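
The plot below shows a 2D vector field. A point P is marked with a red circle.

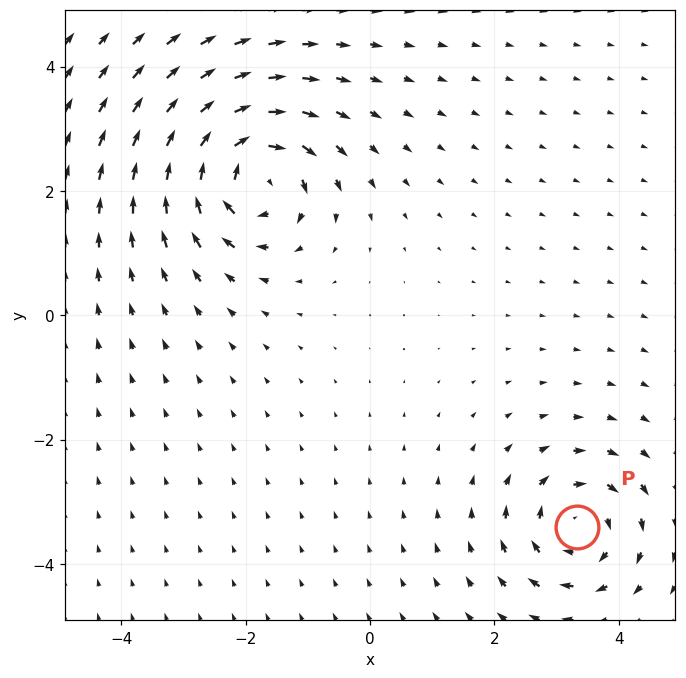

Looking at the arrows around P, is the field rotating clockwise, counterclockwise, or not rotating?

Near P at (3.3, -3.4) the arrows circulate clockwise. The curl (z-component) there is about -4; negative curl means clockwise rotation.

clockwise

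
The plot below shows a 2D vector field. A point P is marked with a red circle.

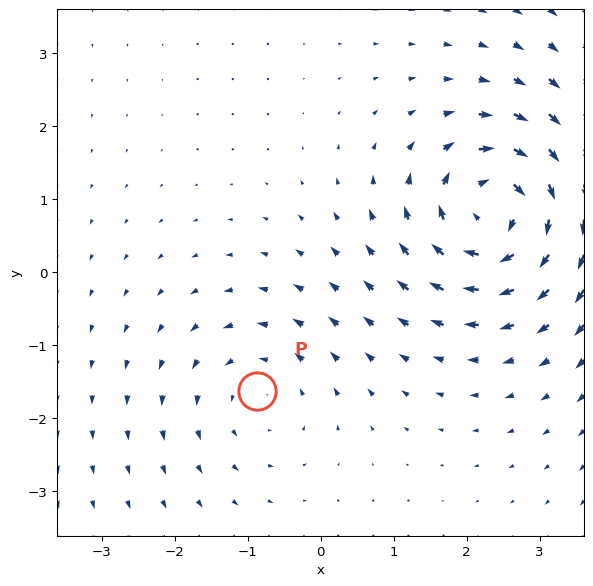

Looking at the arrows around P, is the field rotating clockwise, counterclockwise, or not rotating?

counterclockwise

Near P at (-0.9, -1.6) the arrows circulate counterclockwise. The curl (z-component) there is about +3; positive curl means counterclockwise rotation.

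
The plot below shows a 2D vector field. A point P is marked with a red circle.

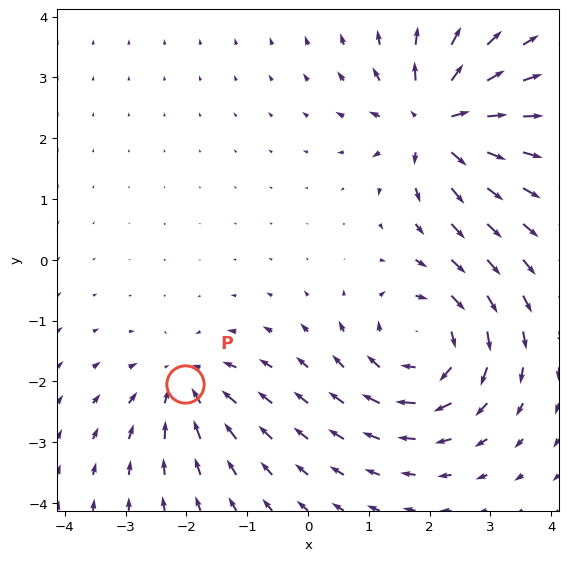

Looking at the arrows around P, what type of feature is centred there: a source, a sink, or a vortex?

sink

At P (-2.0, -2.0) the arrows converge inward. Divergence about -4, curl ≈0 — negative divergence with near-zero curl is a sink.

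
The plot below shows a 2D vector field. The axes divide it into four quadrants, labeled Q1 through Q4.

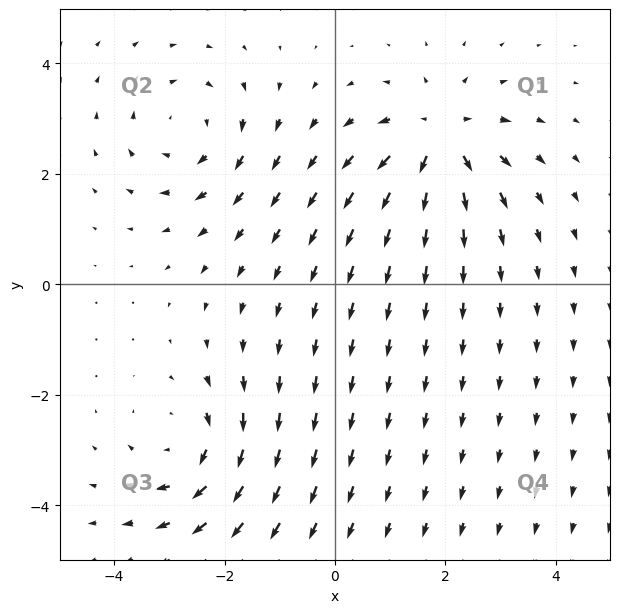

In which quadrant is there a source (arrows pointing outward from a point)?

The source sits at approximately (1.9, 2.6), which lies in quadrant Q1. The divergence there is about +5, positive as expected for a source.

Q1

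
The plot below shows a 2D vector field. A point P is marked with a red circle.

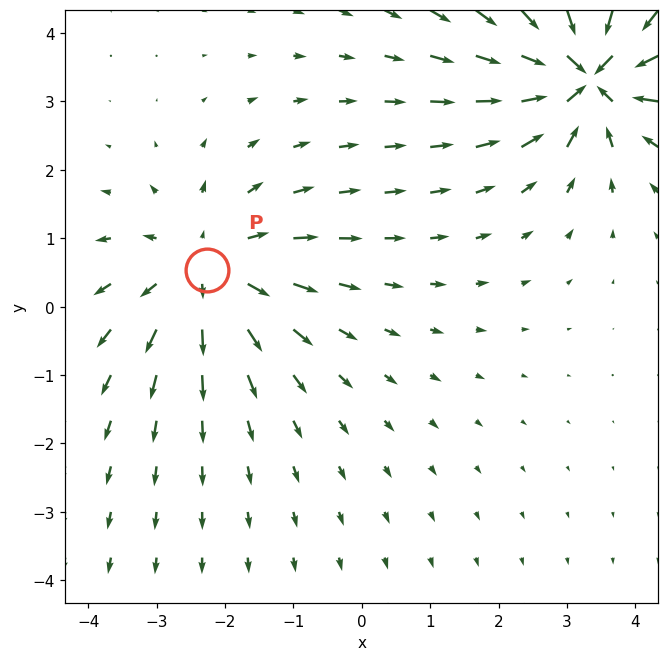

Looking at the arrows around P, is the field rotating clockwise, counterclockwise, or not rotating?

not rotating

Near P at (-2.3, 0.5) the arrows show no circulation. The curl there is ≈0.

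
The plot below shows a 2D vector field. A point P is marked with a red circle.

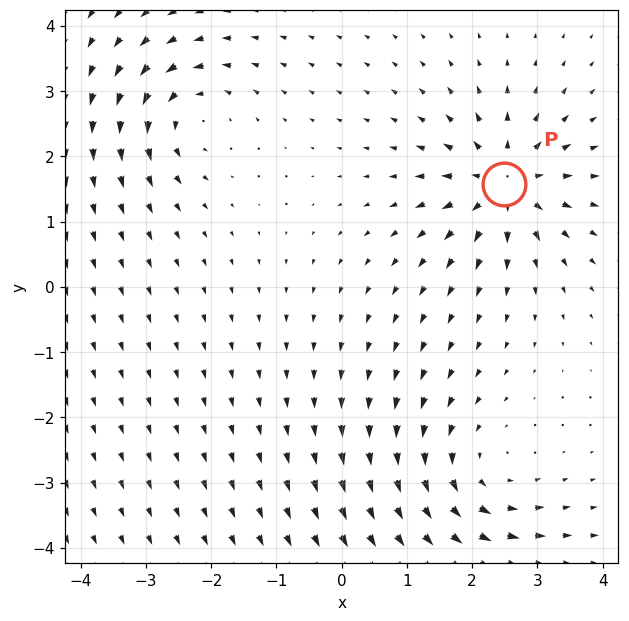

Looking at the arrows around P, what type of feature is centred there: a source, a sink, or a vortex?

At P (2.5, 1.6) the arrows spread outward. Divergence about +7, curl ≈0 — positive divergence with near-zero curl is a source.

source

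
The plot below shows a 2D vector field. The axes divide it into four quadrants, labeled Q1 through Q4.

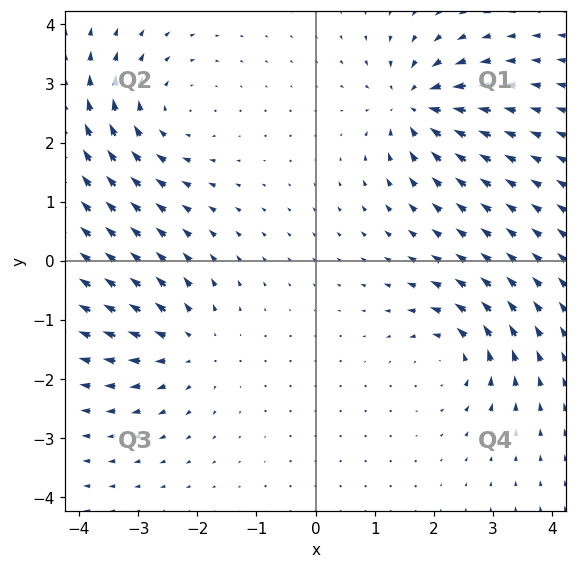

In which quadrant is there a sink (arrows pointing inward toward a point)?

Q1

The sink sits at approximately (1.7, 2.6), which lies in quadrant Q1. The divergence there is about -5, negative as expected for a sink.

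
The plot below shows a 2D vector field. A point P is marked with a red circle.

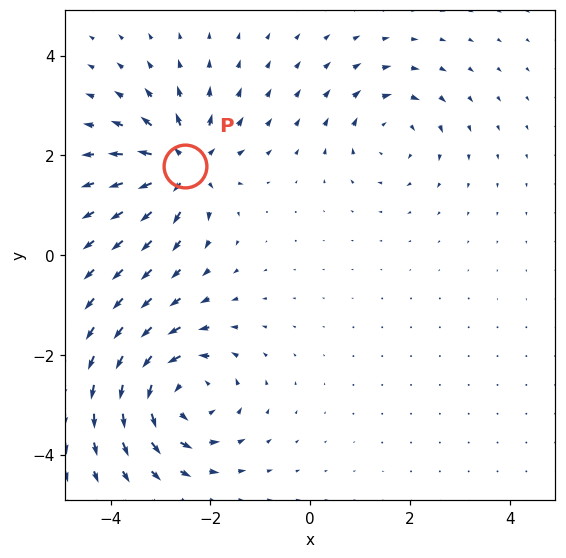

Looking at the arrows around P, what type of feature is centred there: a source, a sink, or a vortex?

At P (-2.5, 1.8) the arrows spread outward. Divergence about +6, curl ≈0 — positive divergence with near-zero curl is a source.

source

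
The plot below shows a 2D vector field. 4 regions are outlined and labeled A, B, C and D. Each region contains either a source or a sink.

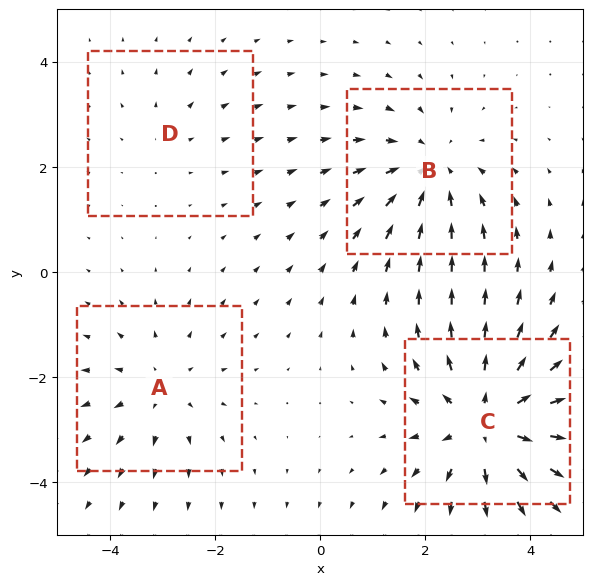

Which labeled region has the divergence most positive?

Divergence at each region's feature centre — A: about +3, B: about -4, C: about +6, D: about +2. Region C is most positive.

C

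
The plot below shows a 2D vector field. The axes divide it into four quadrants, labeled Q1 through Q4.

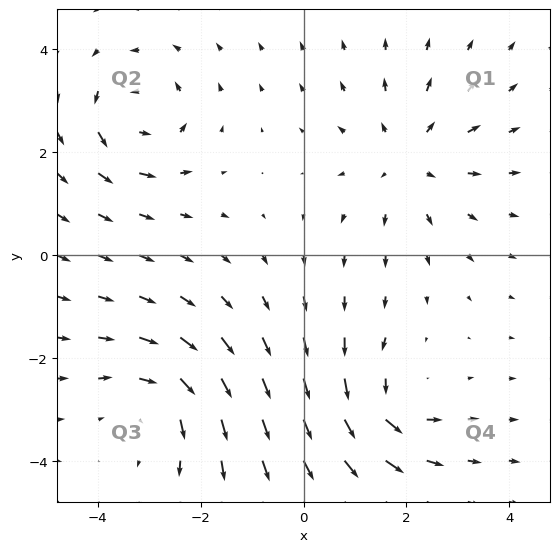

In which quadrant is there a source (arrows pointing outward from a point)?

Q1

The source sits at approximately (2.0, 1.9), which lies in quadrant Q1. The divergence there is about +3, positive as expected for a source.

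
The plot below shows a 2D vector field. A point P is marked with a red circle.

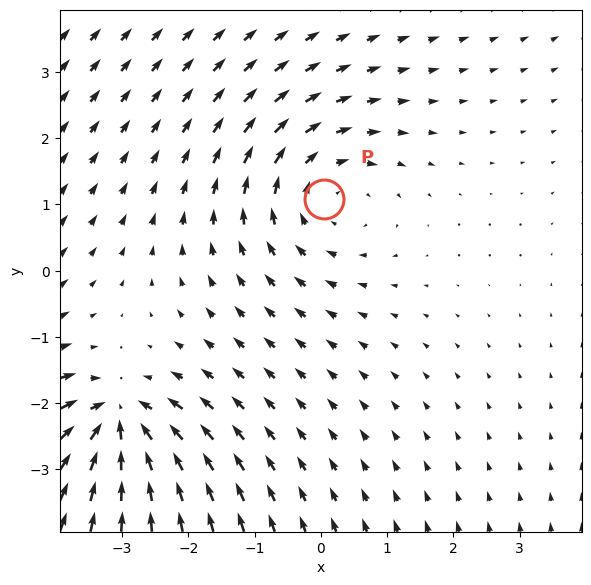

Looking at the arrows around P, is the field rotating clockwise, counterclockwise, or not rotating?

Near P at (0.0, 1.1) the arrows circulate clockwise. The curl (z-component) there is about -2; negative curl means clockwise rotation.

clockwise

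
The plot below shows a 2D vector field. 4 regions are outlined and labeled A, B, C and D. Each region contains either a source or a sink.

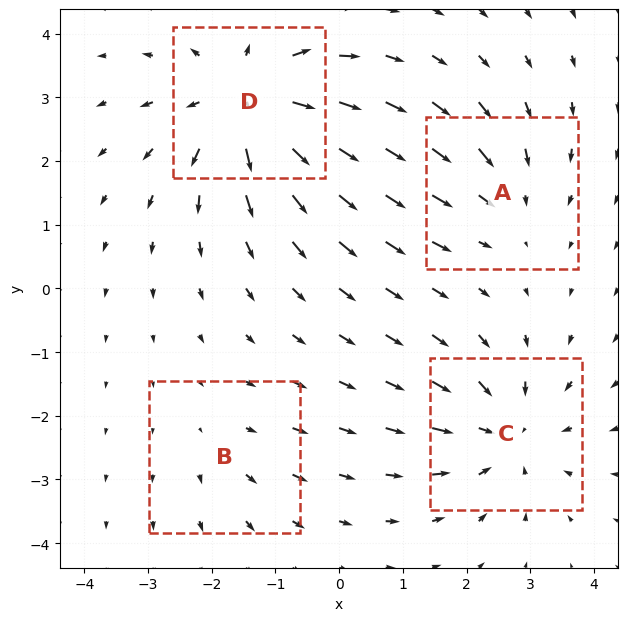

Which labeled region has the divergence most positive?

Divergence at each region's feature centre — A: about -3, B: about +2, C: about -5, D: about +6. Region D is most positive.

D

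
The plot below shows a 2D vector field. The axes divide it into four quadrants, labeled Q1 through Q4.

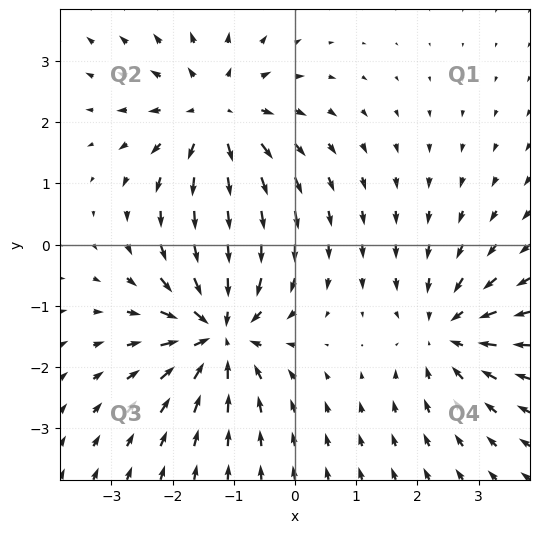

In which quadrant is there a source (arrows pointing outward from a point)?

Q2

The source sits at approximately (-1.3, 2.1), which lies in quadrant Q2. The divergence there is about +4, positive as expected for a source.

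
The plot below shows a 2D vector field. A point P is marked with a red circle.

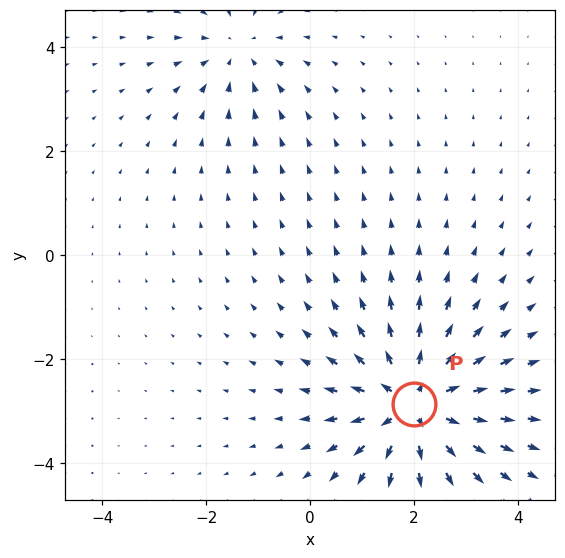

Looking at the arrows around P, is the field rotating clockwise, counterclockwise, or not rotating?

not rotating

Near P at (2.0, -2.9) the arrows show no circulation. The curl there is ≈0.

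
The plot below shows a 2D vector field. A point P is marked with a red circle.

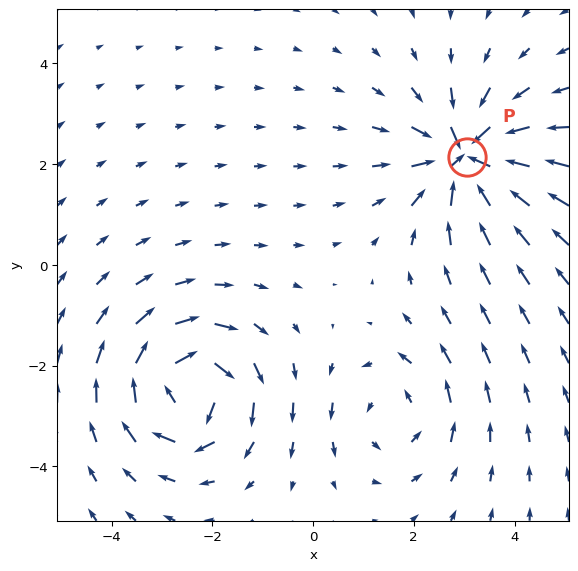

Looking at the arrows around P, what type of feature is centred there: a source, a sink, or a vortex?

At P (3.0, 2.1) the arrows converge inward. Divergence about -6, curl ≈0 — negative divergence with near-zero curl is a sink.

sink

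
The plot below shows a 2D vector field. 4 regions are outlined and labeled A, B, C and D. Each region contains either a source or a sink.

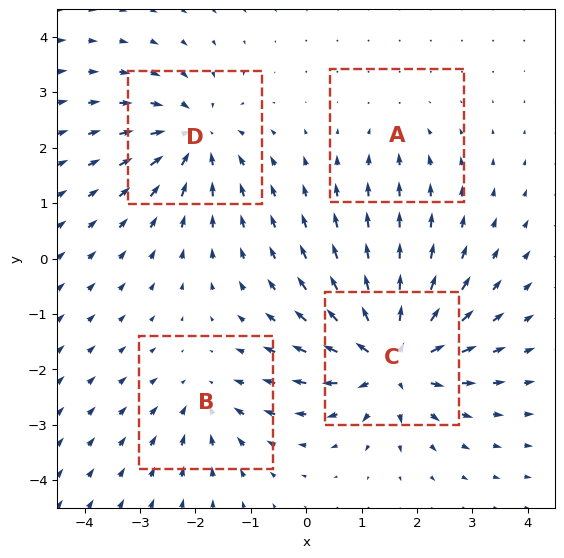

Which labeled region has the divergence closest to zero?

A

Divergence at each region's feature centre — A: about -2, B: about -4, C: about +8, D: about -5. Region A is closest to zero.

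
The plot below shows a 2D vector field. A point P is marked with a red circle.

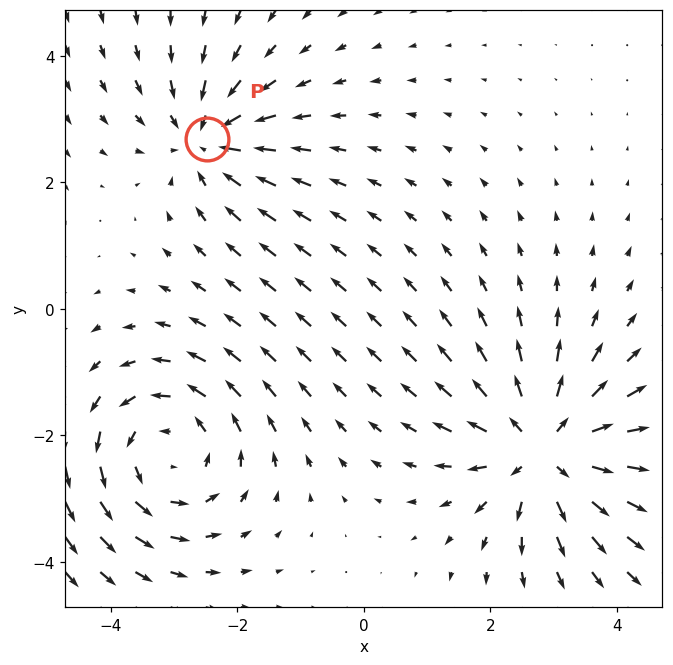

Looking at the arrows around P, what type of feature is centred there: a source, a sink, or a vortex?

sink

At P (-2.5, 2.7) the arrows converge inward. Divergence about -3, curl ≈0 — negative divergence with near-zero curl is a sink.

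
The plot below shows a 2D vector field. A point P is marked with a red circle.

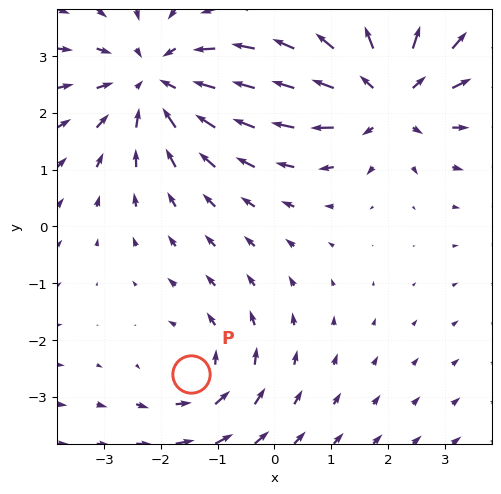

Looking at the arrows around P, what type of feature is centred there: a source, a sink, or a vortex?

At P (-1.5, -2.6) the arrows circulate counterclockwise. Divergence ≈0, curl about +3 — near-zero divergence with nonzero curl is a vortex.

vortex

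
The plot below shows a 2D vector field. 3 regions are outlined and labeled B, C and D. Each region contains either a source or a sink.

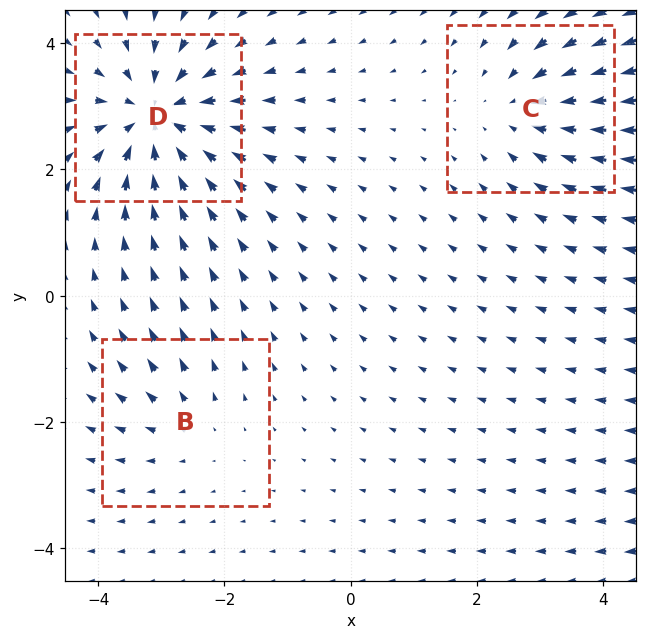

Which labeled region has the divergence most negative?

Divergence at each region's feature centre — B: about +2, C: about -3, D: about -6. Region D is most negative.

D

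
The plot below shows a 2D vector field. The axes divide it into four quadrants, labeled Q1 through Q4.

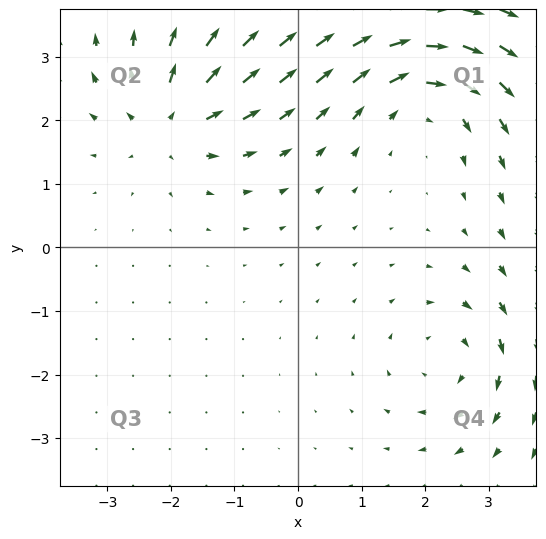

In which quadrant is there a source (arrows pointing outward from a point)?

The source sits at approximately (-2.0, 2.0), which lies in quadrant Q2. The divergence there is about +5, positive as expected for a source.

Q2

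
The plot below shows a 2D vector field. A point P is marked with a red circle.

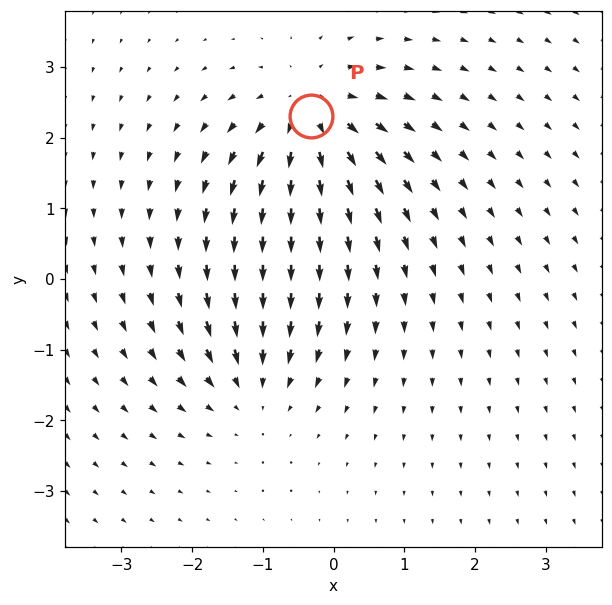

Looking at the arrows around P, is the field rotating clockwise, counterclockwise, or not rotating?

not rotating

Near P at (-0.3, 2.3) the arrows show no circulation. The curl there is ≈0.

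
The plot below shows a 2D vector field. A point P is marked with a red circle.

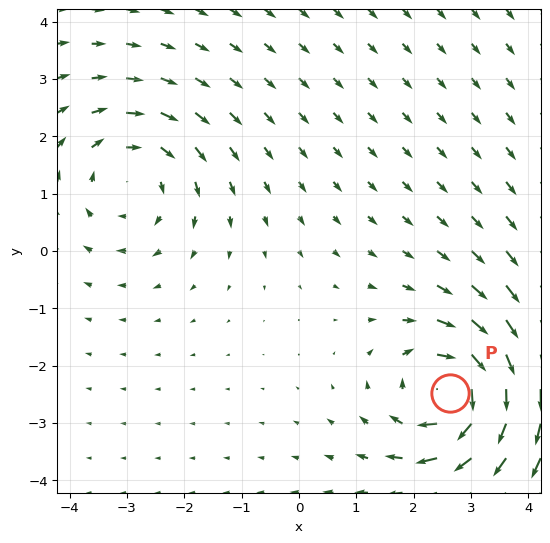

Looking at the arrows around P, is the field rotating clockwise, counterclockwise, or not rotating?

clockwise

Near P at (2.6, -2.5) the arrows circulate clockwise. The curl (z-component) there is about -6; negative curl means clockwise rotation.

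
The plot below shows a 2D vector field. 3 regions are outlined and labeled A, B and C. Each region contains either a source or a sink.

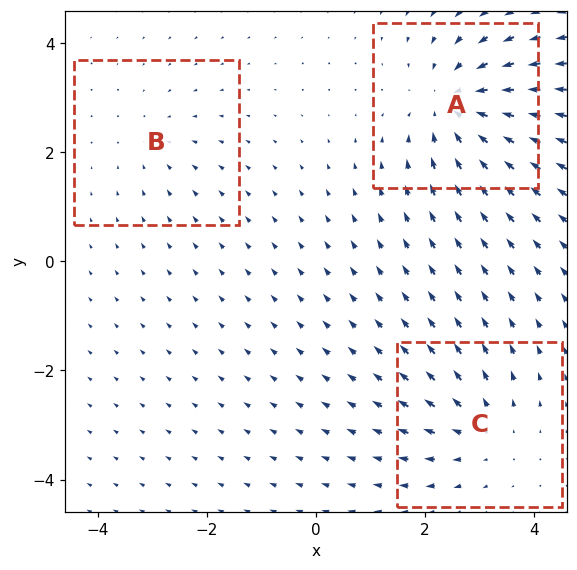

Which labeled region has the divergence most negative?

A

Divergence at each region's feature centre — A: about -5, B: about -2, C: about +3. Region A is most negative.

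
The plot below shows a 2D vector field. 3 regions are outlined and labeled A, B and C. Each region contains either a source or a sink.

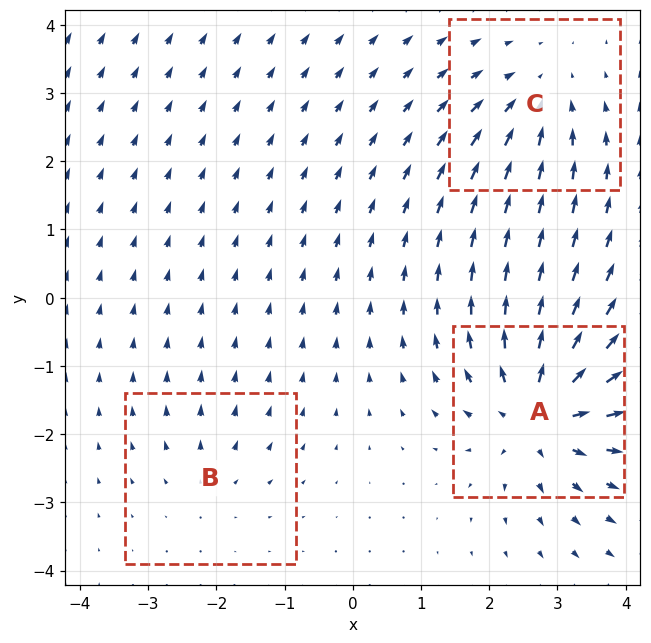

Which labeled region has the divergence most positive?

A

Divergence at each region's feature centre — A: about +6, B: about +2, C: about -4. Region A is most positive.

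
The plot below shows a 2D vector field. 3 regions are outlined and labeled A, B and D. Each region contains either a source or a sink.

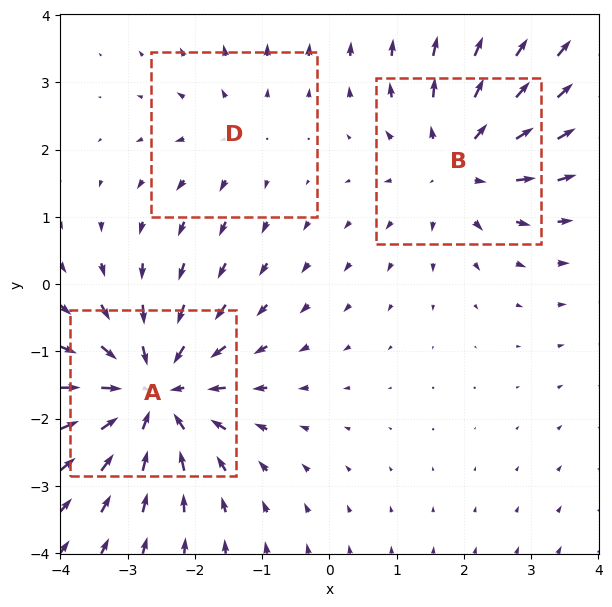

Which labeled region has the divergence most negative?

Divergence at each region's feature centre — A: about -5, B: about +3, D: about +2. Region A is most negative.

A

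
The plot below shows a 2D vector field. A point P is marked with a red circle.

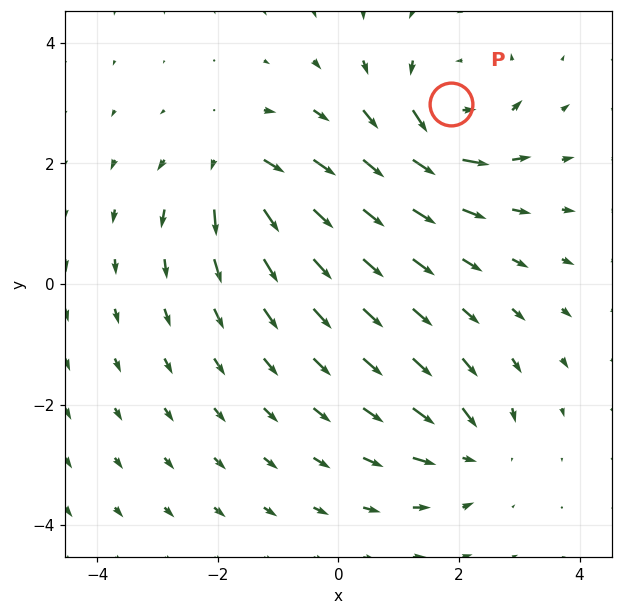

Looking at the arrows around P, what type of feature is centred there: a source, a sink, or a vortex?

vortex

At P (1.9, 3.0) the arrows circulate counterclockwise. Divergence ≈0, curl about +5 — near-zero divergence with nonzero curl is a vortex.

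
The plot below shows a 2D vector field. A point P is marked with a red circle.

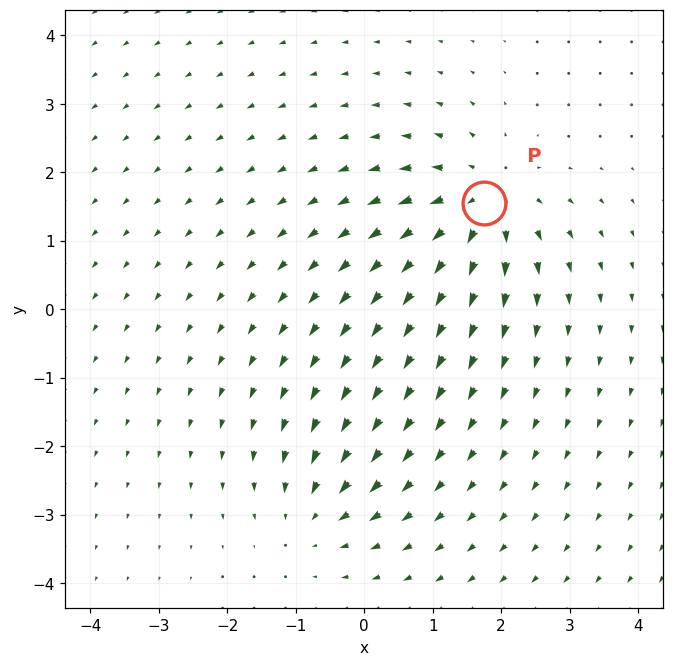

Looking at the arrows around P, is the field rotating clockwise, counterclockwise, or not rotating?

not rotating

Near P at (1.8, 1.6) the arrows show no circulation. The curl there is ≈0.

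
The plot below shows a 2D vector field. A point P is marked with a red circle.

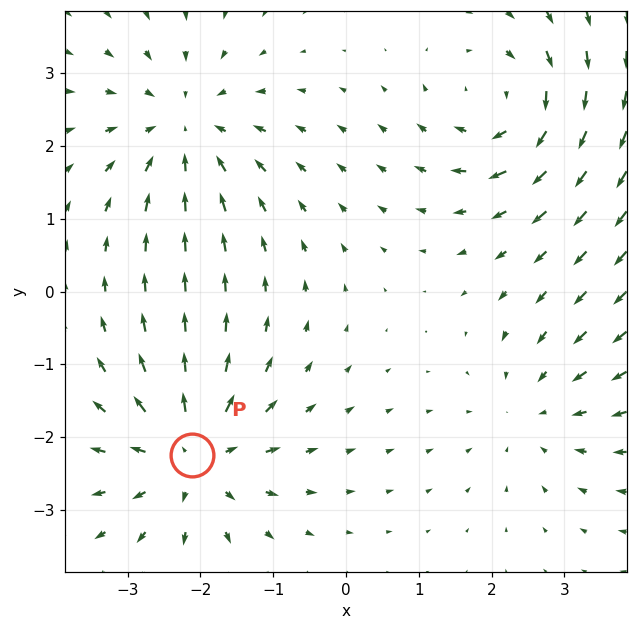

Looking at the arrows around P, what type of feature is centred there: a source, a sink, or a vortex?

source

At P (-2.1, -2.2) the arrows spread outward. Divergence about +6, curl ≈0 — positive divergence with near-zero curl is a source.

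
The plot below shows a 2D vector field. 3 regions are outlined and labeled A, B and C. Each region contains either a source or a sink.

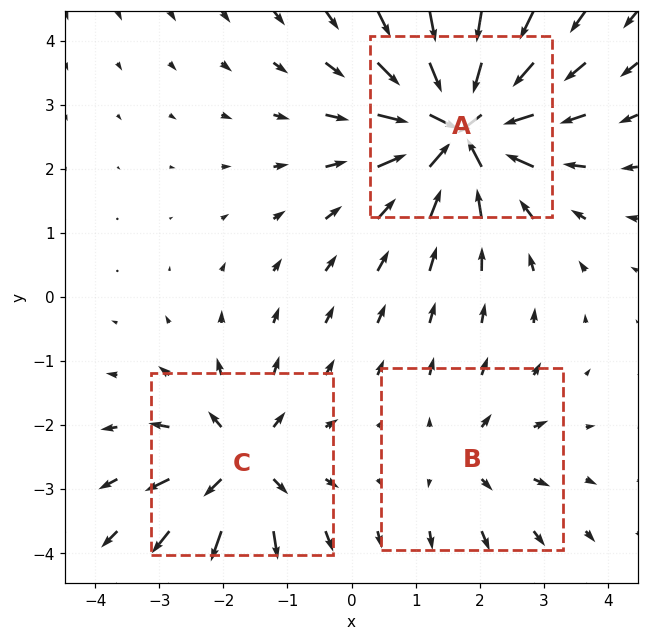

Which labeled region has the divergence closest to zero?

B

Divergence at each region's feature centre — A: about -7, B: about +2, C: about +4. Region B is closest to zero.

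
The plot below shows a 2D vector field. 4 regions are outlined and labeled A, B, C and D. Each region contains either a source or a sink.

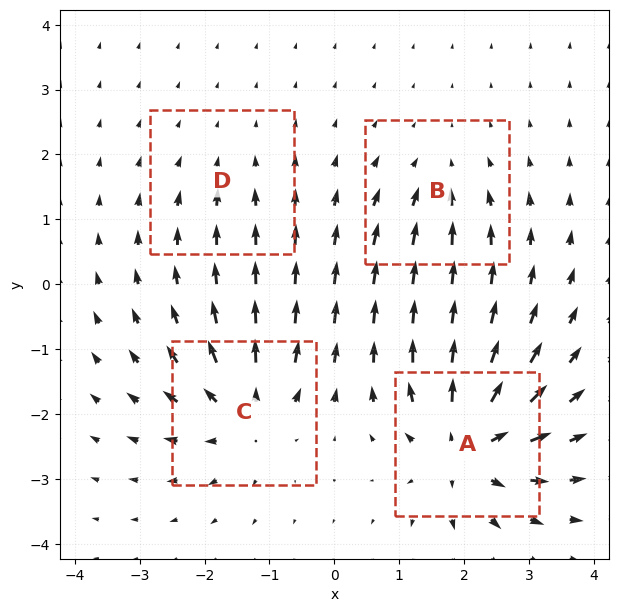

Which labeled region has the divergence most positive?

A

Divergence at each region's feature centre — A: about +8, B: about -4, C: about +6, D: about -2. Region A is most positive.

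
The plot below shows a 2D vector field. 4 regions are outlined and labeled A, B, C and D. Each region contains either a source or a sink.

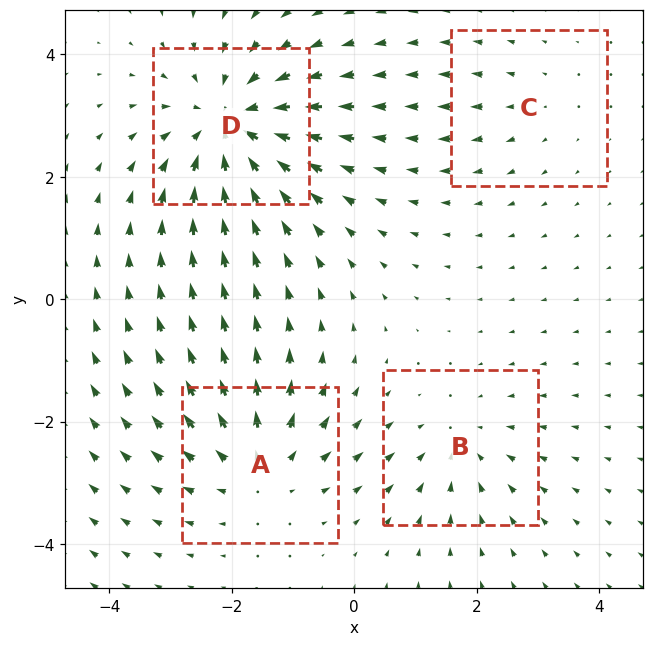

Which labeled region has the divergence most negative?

D

Divergence at each region's feature centre — A: about +4, B: about -3, C: about +2, D: about -6. Region D is most negative.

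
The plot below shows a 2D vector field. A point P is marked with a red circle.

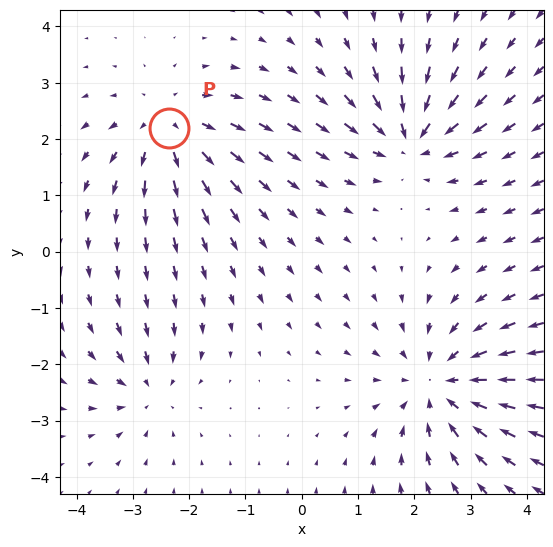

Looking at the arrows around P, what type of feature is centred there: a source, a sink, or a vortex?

source

At P (-2.4, 2.2) the arrows spread outward. Divergence about +4, curl ≈0 — positive divergence with near-zero curl is a source.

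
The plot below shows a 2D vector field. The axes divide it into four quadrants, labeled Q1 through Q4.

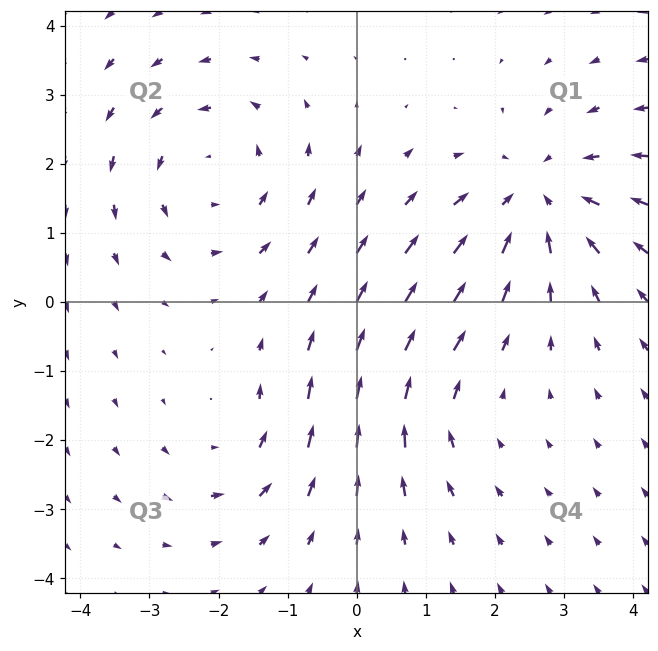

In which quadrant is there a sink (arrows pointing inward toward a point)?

The sink sits at approximately (2.6, 1.5), which lies in quadrant Q1. The divergence there is about -4, negative as expected for a sink.

Q1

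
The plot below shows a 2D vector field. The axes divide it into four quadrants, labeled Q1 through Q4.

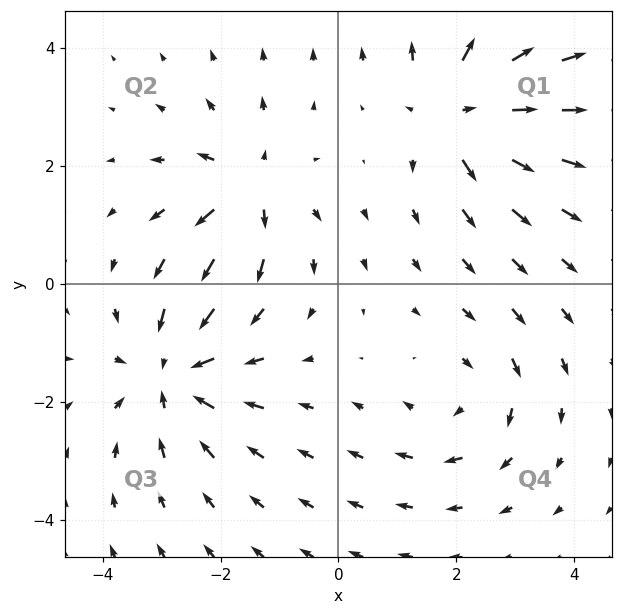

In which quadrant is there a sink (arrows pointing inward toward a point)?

The sink sits at approximately (-2.8, -1.5), which lies in quadrant Q3. The divergence there is about -4, negative as expected for a sink.

Q3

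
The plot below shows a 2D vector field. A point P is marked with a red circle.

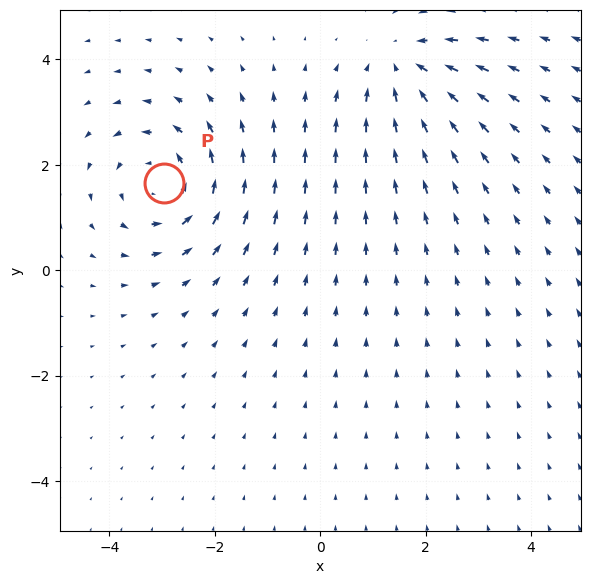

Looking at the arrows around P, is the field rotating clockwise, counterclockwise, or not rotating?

Near P at (-3.0, 1.6) the arrows circulate counterclockwise. The curl (z-component) there is about +3; positive curl means counterclockwise rotation.

counterclockwise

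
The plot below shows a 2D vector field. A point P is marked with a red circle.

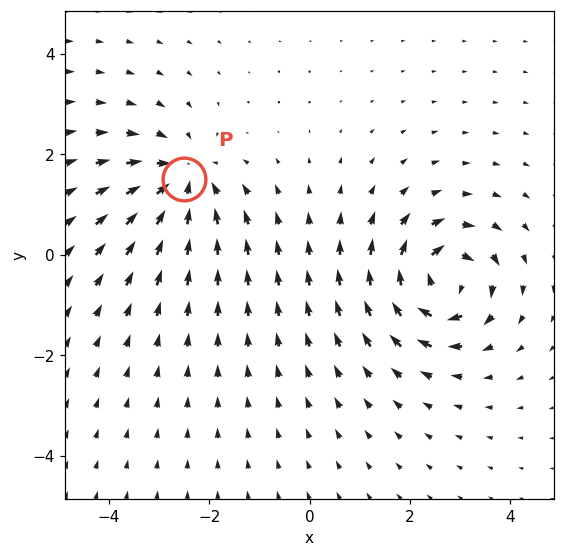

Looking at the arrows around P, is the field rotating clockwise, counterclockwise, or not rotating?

Near P at (-2.5, 1.5) the arrows show no circulation. The curl there is ≈0.

not rotating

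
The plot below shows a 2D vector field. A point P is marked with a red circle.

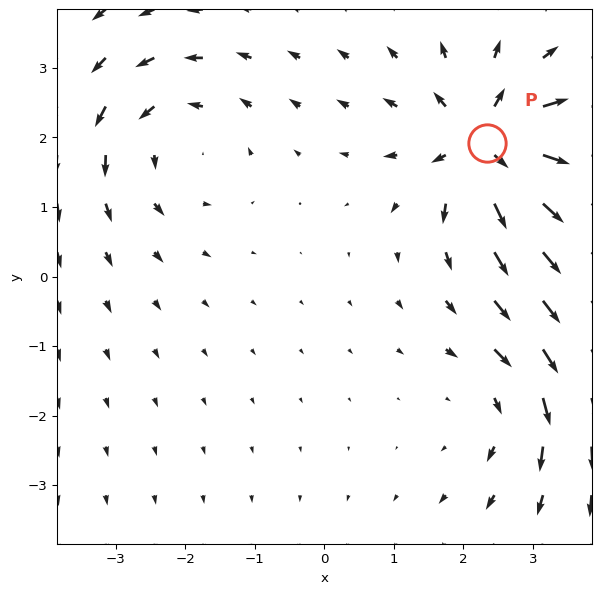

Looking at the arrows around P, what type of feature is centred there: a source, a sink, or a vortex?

source

At P (2.3, 1.9) the arrows spread outward. Divergence about +6, curl ≈0 — positive divergence with near-zero curl is a source.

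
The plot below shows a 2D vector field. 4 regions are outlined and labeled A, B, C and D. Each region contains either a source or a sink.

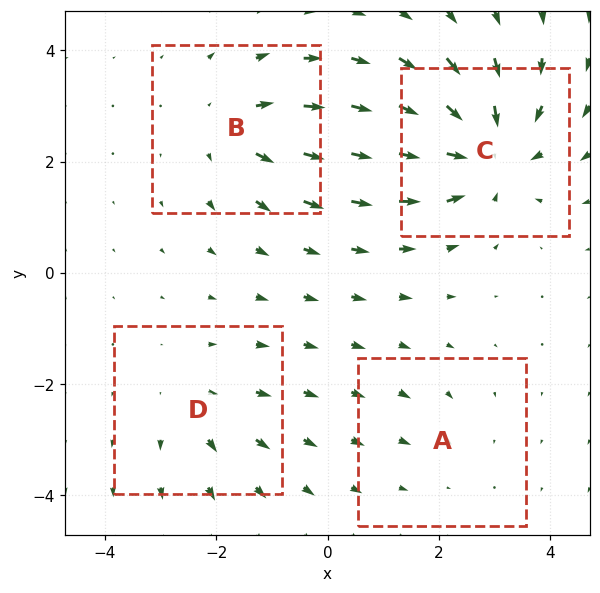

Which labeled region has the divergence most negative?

C

Divergence at each region's feature centre — A: about -2, B: about +4, C: about -7, D: about +3. Region C is most negative.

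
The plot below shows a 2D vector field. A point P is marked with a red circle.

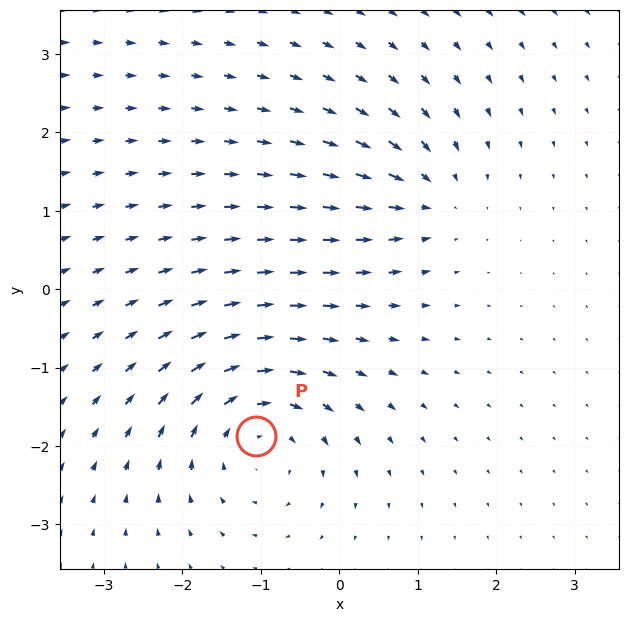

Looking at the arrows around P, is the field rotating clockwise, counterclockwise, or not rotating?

clockwise

Near P at (-1.1, -1.9) the arrows circulate clockwise. The curl (z-component) there is about -4; negative curl means clockwise rotation.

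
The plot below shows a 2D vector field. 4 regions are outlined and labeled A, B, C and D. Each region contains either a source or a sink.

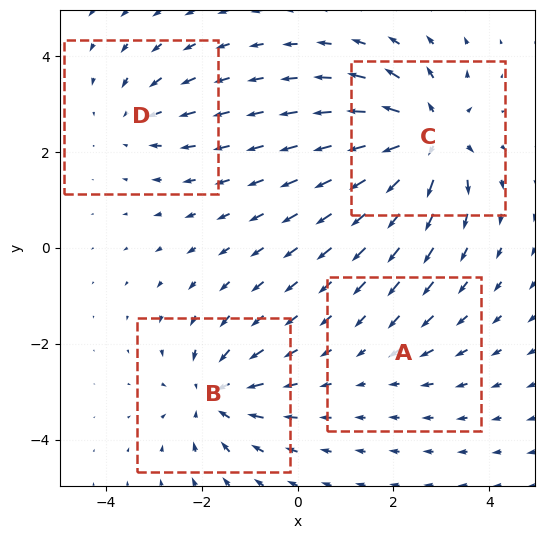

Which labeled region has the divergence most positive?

C

Divergence at each region's feature centre — A: about -2, B: about -5, C: about +7, D: about -3. Region C is most positive.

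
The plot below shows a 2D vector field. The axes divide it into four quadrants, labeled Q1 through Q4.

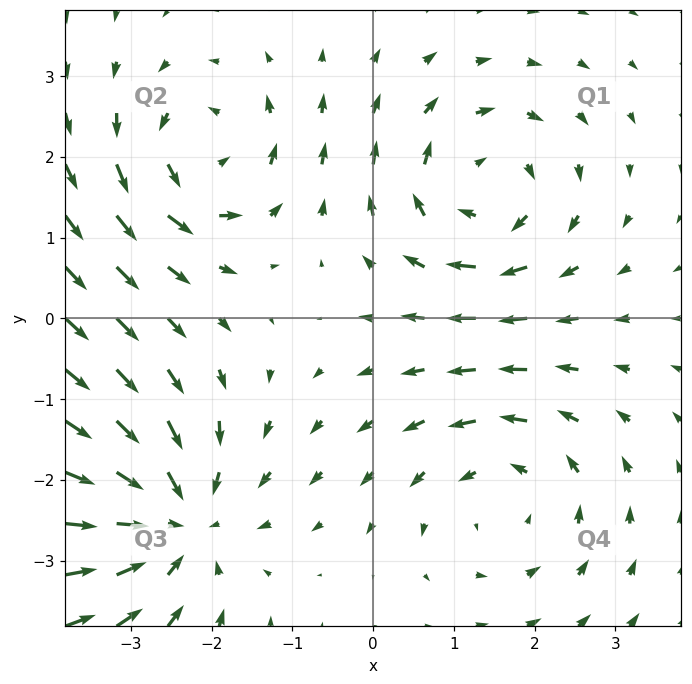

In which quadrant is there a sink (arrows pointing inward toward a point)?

Q3

The sink sits at approximately (-2.5, -2.5), which lies in quadrant Q3. The divergence there is about -4, negative as expected for a sink.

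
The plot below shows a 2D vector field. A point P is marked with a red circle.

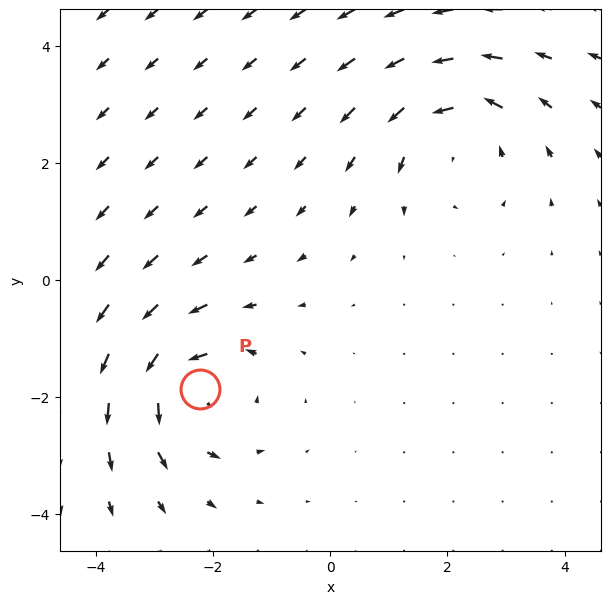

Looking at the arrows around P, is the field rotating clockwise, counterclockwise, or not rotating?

Near P at (-2.2, -1.9) the arrows circulate counterclockwise. The curl (z-component) there is about +6; positive curl means counterclockwise rotation.

counterclockwise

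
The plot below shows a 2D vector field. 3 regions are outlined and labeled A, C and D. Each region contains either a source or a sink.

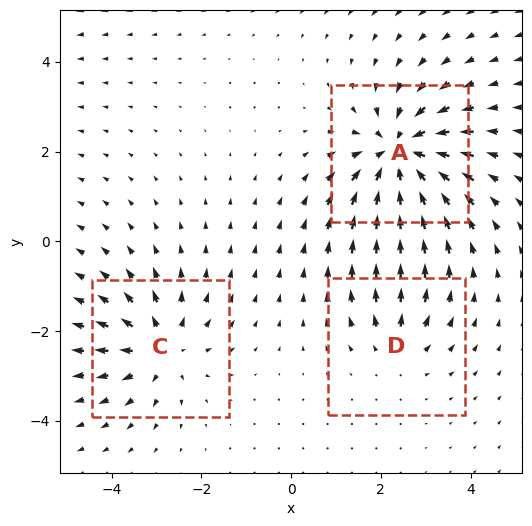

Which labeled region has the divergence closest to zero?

D

Divergence at each region's feature centre — A: about -5, C: about +4, D: about +2. Region D is closest to zero.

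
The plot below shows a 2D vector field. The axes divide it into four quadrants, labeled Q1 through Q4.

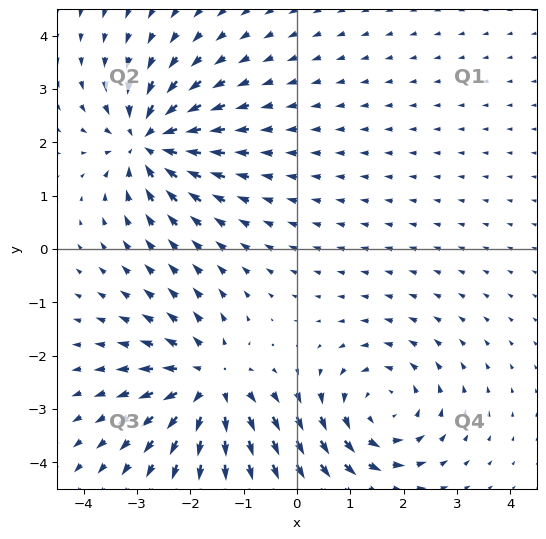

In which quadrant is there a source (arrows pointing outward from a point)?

Q3

The source sits at approximately (-1.6, -2.5), which lies in quadrant Q3. The divergence there is about +5, positive as expected for a source.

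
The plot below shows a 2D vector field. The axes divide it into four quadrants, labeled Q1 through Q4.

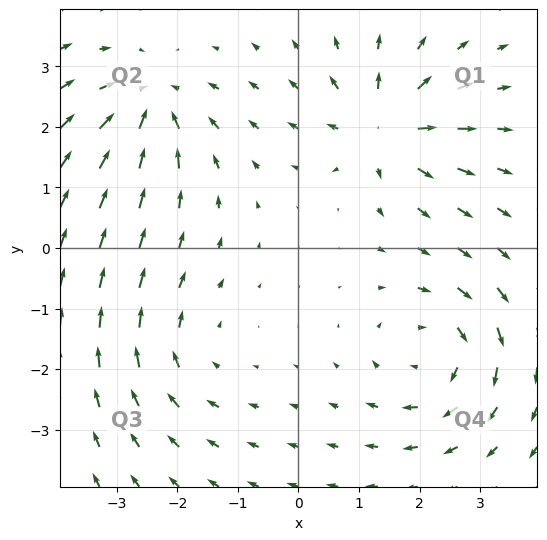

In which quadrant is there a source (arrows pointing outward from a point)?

The source sits at approximately (1.4, 2.0), which lies in quadrant Q1. The divergence there is about +5, positive as expected for a source.

Q1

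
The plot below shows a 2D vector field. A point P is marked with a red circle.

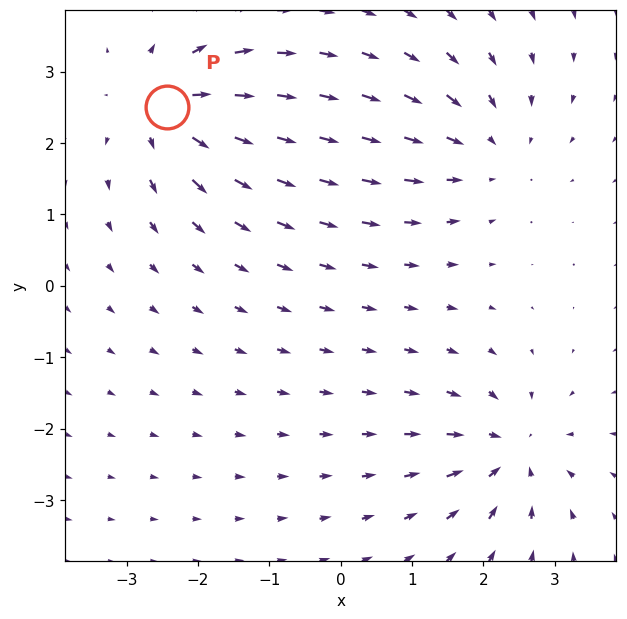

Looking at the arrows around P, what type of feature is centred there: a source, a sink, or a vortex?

source

At P (-2.4, 2.5) the arrows spread outward. Divergence about +6, curl ≈0 — positive divergence with near-zero curl is a source.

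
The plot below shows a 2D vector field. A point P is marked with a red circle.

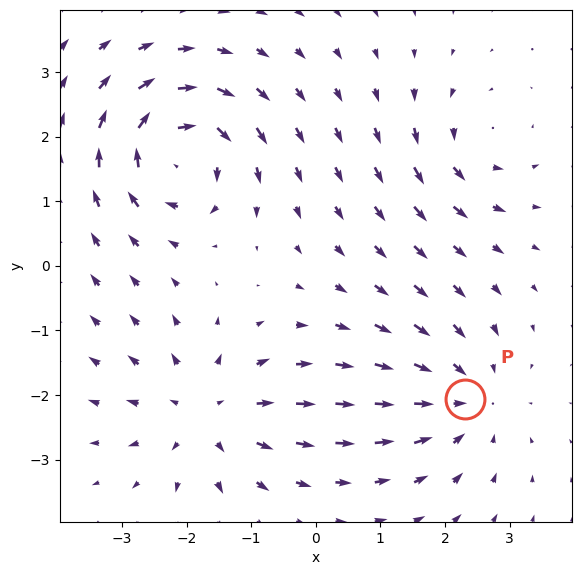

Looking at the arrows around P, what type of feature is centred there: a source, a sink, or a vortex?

At P (2.3, -2.1) the arrows converge inward. Divergence about -4, curl ≈0 — negative divergence with near-zero curl is a sink.

sink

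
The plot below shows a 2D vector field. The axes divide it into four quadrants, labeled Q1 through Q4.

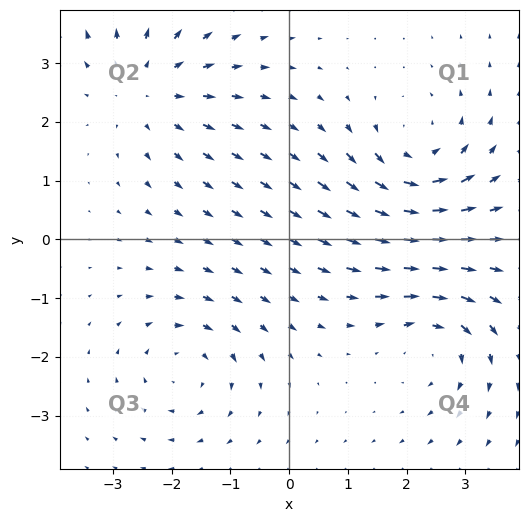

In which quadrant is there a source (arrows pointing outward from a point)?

The source sits at approximately (-2.4, 2.6), which lies in quadrant Q2. The divergence there is about +3, positive as expected for a source.

Q2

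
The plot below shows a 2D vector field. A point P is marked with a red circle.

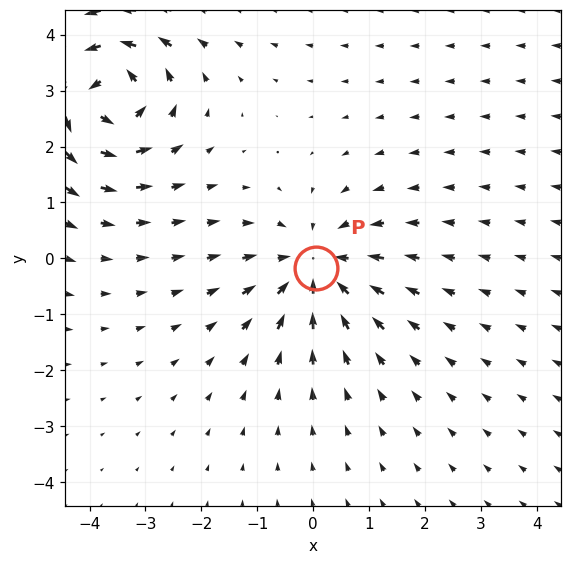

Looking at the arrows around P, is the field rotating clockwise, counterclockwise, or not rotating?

Near P at (0.0, -0.2) the arrows show no circulation. The curl there is ≈0.

not rotating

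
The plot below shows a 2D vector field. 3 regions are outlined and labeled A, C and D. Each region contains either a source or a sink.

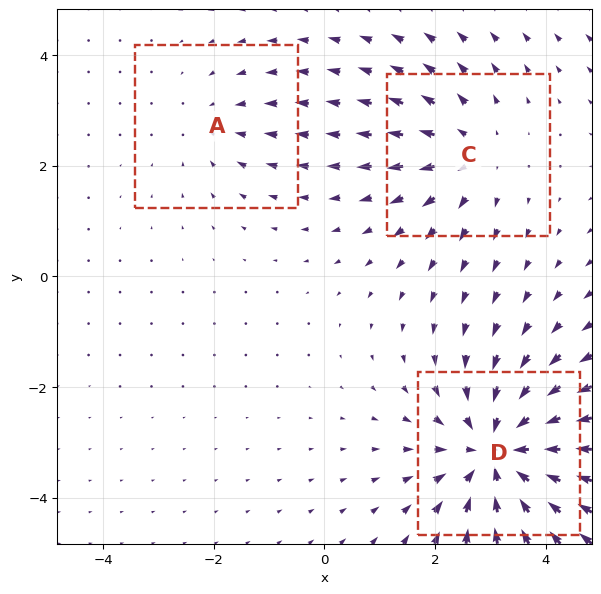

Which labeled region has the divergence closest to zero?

A

Divergence at each region's feature centre — A: about -2, C: about +3, D: about -5. Region A is closest to zero.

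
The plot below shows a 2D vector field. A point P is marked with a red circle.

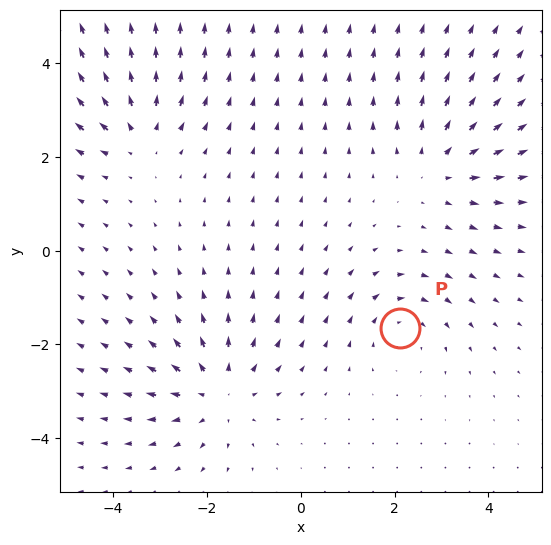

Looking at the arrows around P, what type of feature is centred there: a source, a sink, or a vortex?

At P (2.1, -1.6) the arrows circulate clockwise. Divergence ≈0, curl about -3 — near-zero divergence with nonzero curl is a vortex.

vortex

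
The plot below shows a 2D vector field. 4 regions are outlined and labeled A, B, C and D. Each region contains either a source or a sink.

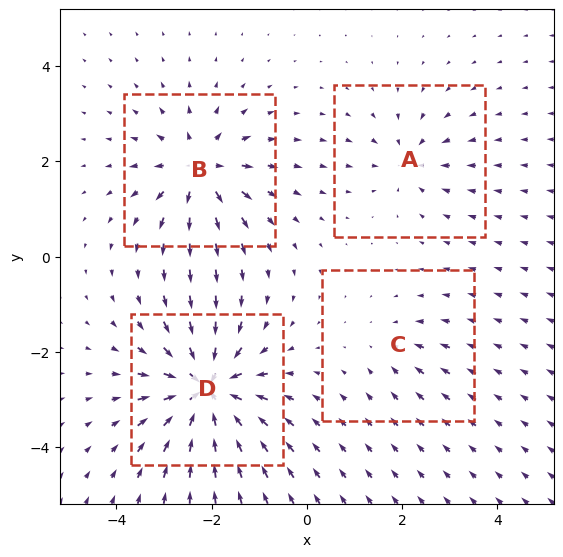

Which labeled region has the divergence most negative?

D

Divergence at each region's feature centre — A: about -4, B: about +7, C: about -3, D: about -9. Region D is most negative.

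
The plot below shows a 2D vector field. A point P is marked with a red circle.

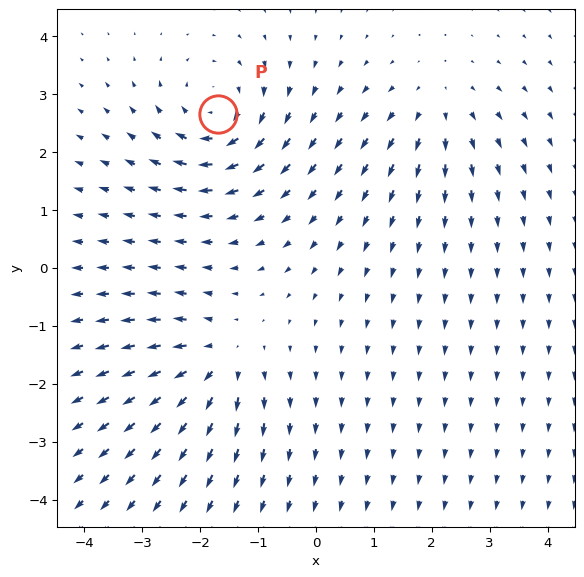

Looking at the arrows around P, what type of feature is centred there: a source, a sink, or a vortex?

vortex

At P (-1.7, 2.7) the arrows circulate clockwise. Divergence ≈0, curl about -4 — near-zero divergence with nonzero curl is a vortex.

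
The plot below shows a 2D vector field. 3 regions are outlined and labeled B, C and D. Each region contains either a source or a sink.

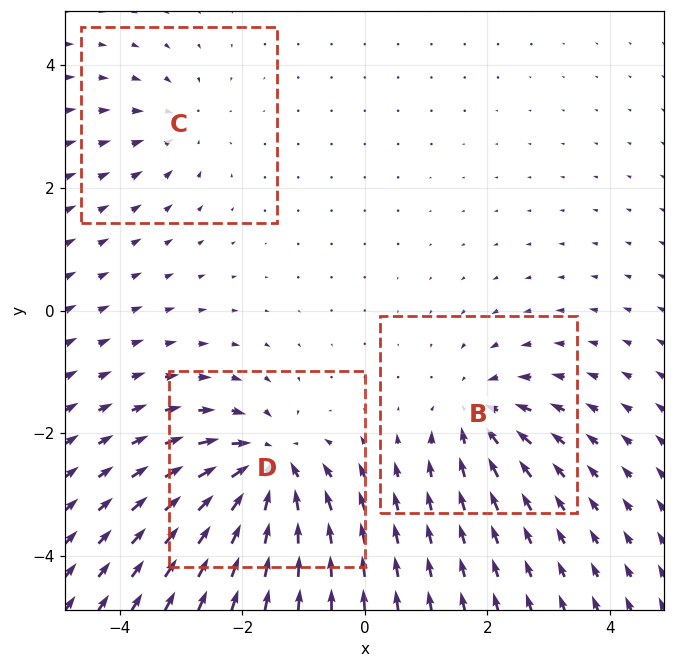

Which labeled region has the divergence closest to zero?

C

Divergence at each region's feature centre — B: about -4, C: about -2, D: about -6. Region C is closest to zero.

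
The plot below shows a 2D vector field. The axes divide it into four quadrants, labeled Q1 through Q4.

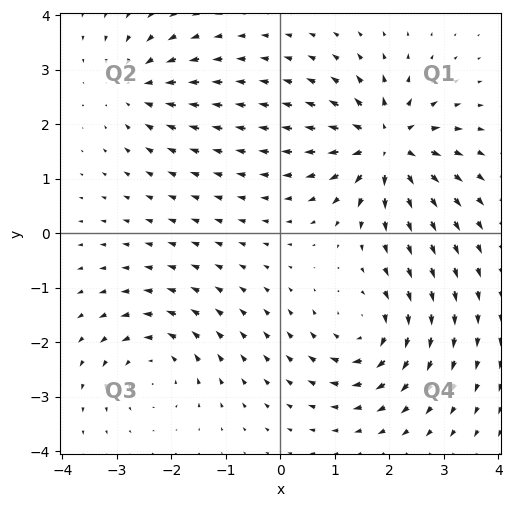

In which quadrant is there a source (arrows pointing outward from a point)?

Q1

The source sits at approximately (1.9, 1.6), which lies in quadrant Q1. The divergence there is about +7, positive as expected for a source.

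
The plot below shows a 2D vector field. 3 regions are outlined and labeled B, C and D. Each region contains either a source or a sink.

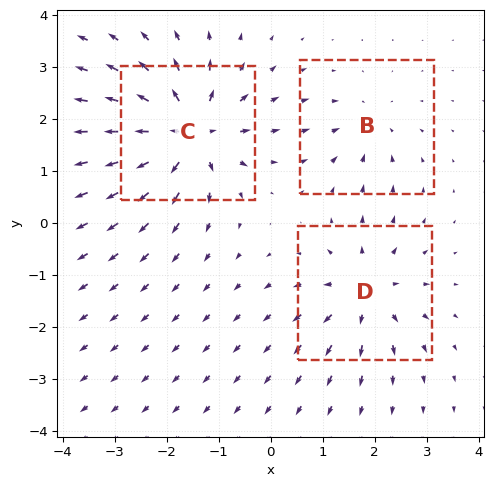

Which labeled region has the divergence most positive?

C

Divergence at each region's feature centre — B: about -3, C: about +6, D: about +4. Region C is most positive.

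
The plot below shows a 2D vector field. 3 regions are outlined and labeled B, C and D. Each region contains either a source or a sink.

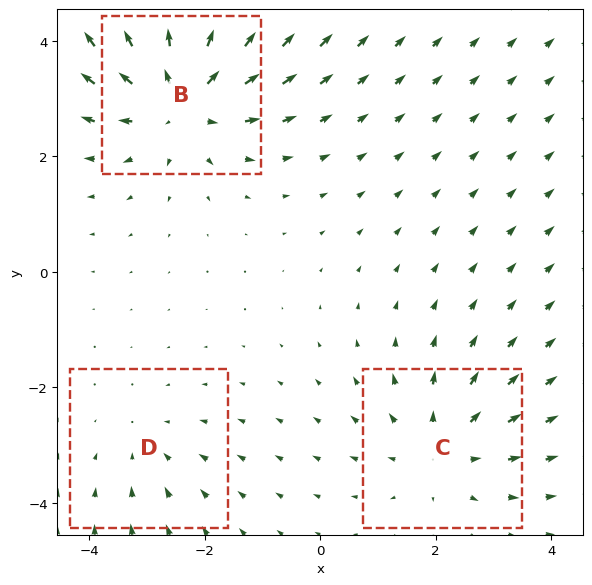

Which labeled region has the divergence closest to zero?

Divergence at each region's feature centre — B: about +4, C: about +3, D: about -2. Region D is closest to zero.

D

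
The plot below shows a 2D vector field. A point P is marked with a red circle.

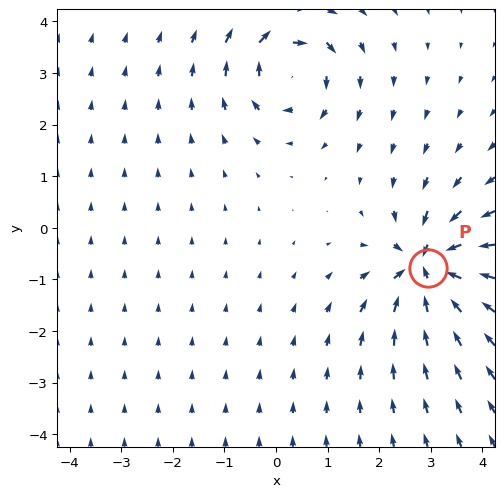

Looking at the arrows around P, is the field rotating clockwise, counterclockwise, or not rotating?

not rotating

Near P at (2.9, -0.8) the arrows show no circulation. The curl there is ≈0.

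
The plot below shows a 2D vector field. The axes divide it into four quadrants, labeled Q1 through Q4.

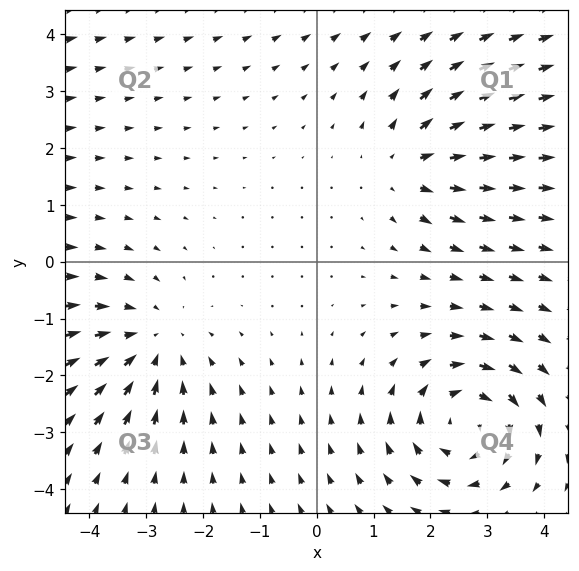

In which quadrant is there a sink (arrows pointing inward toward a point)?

Q3

The sink sits at approximately (-2.9, -1.4), which lies in quadrant Q3. The divergence there is about -3, negative as expected for a sink.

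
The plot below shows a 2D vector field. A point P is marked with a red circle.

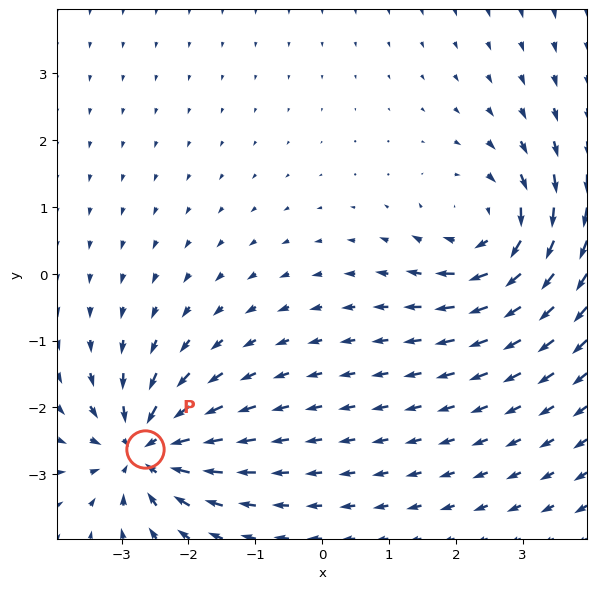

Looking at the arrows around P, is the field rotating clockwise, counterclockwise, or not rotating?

not rotating

Near P at (-2.7, -2.6) the arrows show no circulation. The curl there is ≈0.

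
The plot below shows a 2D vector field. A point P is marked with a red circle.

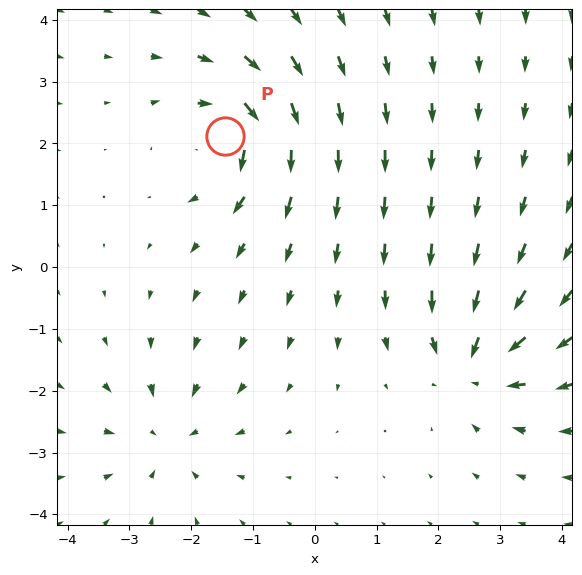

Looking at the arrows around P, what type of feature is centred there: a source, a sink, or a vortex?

vortex

At P (-1.5, 2.1) the arrows circulate clockwise. Divergence ≈0, curl about -6 — near-zero divergence with nonzero curl is a vortex.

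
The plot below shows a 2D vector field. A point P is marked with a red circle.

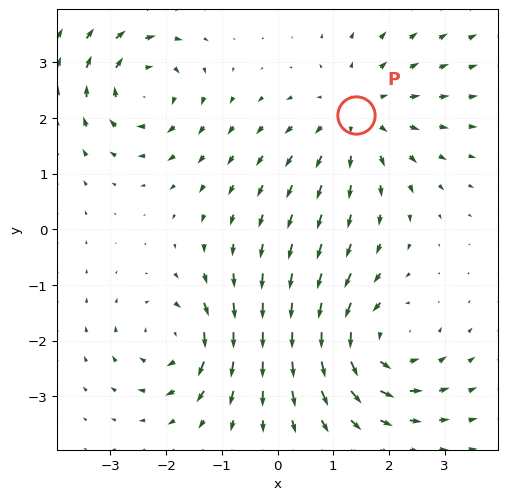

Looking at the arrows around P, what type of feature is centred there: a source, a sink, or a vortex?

At P (1.4, 2.0) the arrows spread outward. Divergence about +3, curl ≈0 — positive divergence with near-zero curl is a source.

source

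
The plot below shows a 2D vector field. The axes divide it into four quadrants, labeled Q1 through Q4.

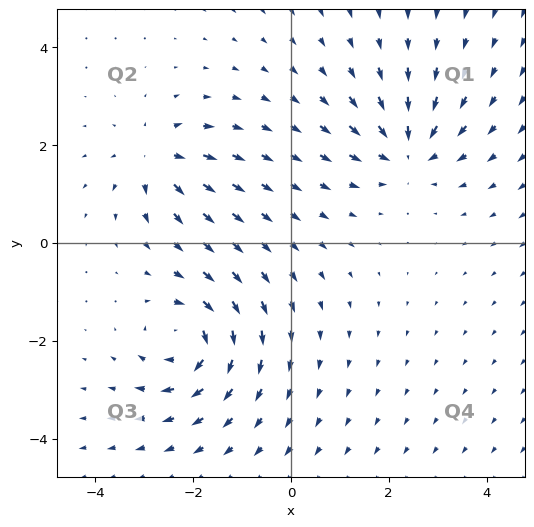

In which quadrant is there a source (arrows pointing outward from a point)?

The source sits at approximately (-2.8, 1.7), which lies in quadrant Q2. The divergence there is about +4, positive as expected for a source.

Q2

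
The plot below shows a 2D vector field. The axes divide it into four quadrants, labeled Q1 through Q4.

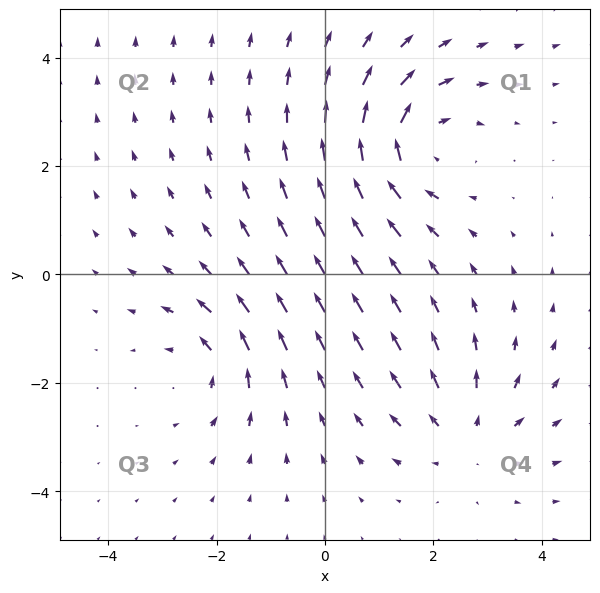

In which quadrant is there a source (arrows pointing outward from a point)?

The source sits at approximately (2.6, -2.9), which lies in quadrant Q4. The divergence there is about +3, positive as expected for a source.

Q4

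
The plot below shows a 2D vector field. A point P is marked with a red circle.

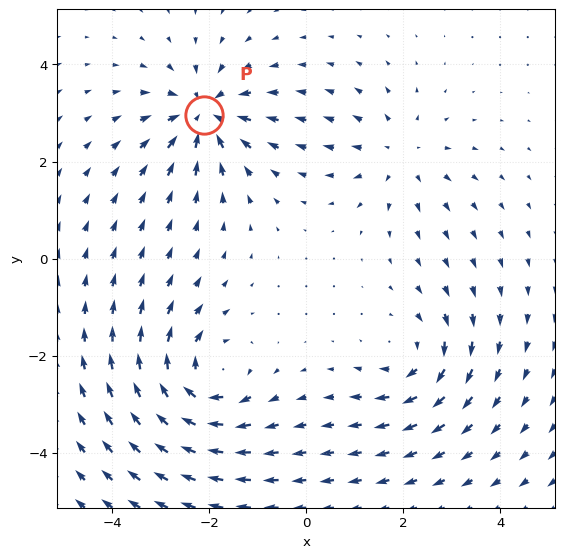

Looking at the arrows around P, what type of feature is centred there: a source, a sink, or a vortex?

sink

At P (-2.1, 3.0) the arrows converge inward. Divergence about -5, curl ≈0 — negative divergence with near-zero curl is a sink.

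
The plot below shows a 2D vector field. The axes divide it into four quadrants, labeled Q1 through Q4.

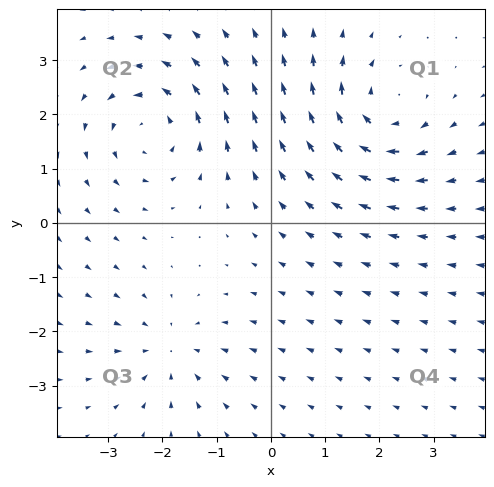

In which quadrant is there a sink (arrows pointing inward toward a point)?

The sink sits at approximately (-1.9, -2.4), which lies in quadrant Q3. The divergence there is about -3, negative as expected for a sink.

Q3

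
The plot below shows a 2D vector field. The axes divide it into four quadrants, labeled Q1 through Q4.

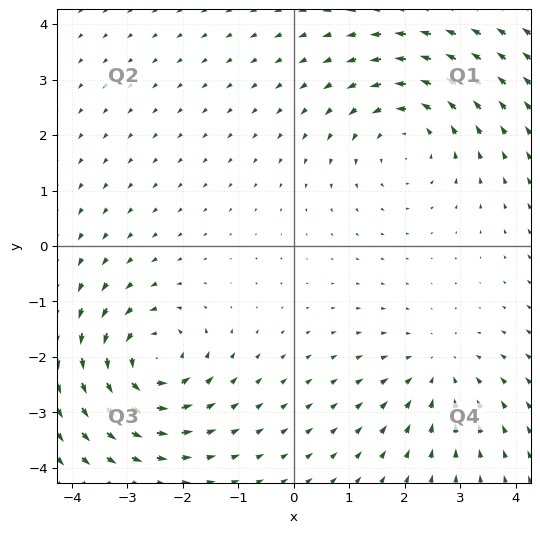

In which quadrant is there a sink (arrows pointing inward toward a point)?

The sink sits at approximately (2.6, -2.3), which lies in quadrant Q4. The divergence there is about -3, negative as expected for a sink.

Q4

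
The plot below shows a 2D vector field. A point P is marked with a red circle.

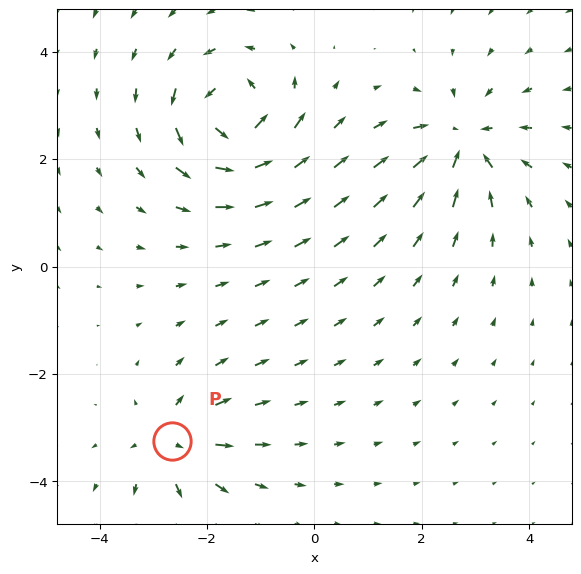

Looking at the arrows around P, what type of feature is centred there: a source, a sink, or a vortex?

At P (-2.6, -3.2) the arrows spread outward. Divergence about +5, curl ≈0 — positive divergence with near-zero curl is a source.

source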